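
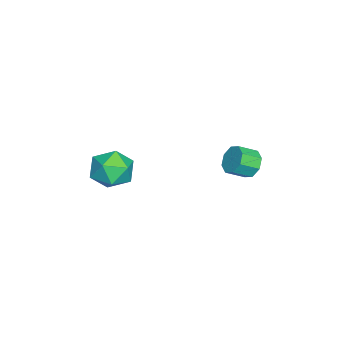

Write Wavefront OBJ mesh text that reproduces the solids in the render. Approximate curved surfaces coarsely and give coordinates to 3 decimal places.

v -0.736 2.91 -3.406
v -0.371 2.684 -4.069
v 0.101 1.884 -3.537
v -0.264 2.11 -2.874
v -0.048 3.085 -3.753
v 0.424 2.286 -3.22
v -0.128 3.384 -3.233
v 0.344 2.585 -2.701
v -0.565 3.405 -2.815
v -0.093 2.605 -2.283
v -1.101 3.136 -2.743
v -0.629 2.336 -2.211
v -1.424 2.734 -3.06
v -0.952 1.935 -2.527
v -1.344 2.435 -3.579
v -0.872 1.636 -3.047
v -0.907 2.415 -3.997
v -0.435 1.615 -3.465
v 1.088 -2.331 -3.16
v 1.691 -2.937 -3.939
v -0.391 -3.443 -3.441
v 0.212 -4.049 -4.22
v 0.494 -4.105 -3.1
v 1.408 -3.418 -2.926
v -0.108 -2.962 -4.454
v 0.806 -2.275 -4.28
v 0.952 -3.327 -4.739
v 1.324 -4.033 -3.902
v -0.024 -2.347 -3.478
v 0.348 -3.053 -2.641
f 2 1 5
f 2 5 3
f 3 5 6
f 3 6 4
f 5 1 7
f 5 7 6
f 6 7 8
f 6 8 4
f 7 1 9
f 7 9 8
f 8 9 10
f 8 10 4
f 9 1 11
f 9 11 10
f 10 11 12
f 10 12 4
f 11 1 13
f 11 13 12
f 12 13 14
f 12 14 4
f 13 1 15
f 13 15 14
f 14 15 16
f 14 16 4
f 15 1 17
f 15 17 16
f 16 17 18
f 16 18 4
f 17 1 2
f 17 2 18
f 18 2 3
f 18 3 4
f 19 30 24
f 19 24 20
f 19 20 26
f 19 26 29
f 19 29 30
f 20 24 28
f 24 30 23
f 30 29 21
f 29 26 25
f 26 20 27
f 22 28 23
f 22 23 21
f 22 21 25
f 22 25 27
f 22 27 28
f 23 28 24
f 21 23 30
f 25 21 29
f 27 25 26
f 28 27 20



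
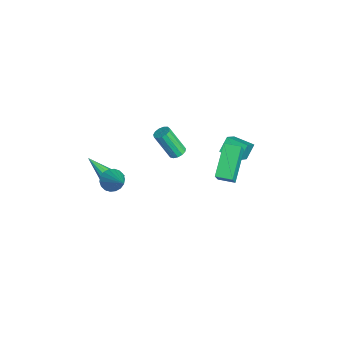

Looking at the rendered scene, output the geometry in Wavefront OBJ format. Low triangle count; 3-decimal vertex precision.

v -1.137 -2.428 -3.02
v -0.756 -2.24 -2.451
v -2.443 -3.652 -1.74
v -1.047 -1.968 -2.487
v -1.366 -1.841 -2.691
v -1.613 -1.901 -3.001
v -1.709 -2.128 -3.316
v -1.623 -2.45 -3.537
v -1.383 -2.765 -3.594
v -1.065 -2.973 -3.468
v -0.77 -3.008 -3.201
v -0.592 -2.858 -2.875
v -0.586 -2.572 -2.596
v 2.556 -3.263 1.256
v 2.939 -3.73 0.902
v 3.964 -2.917 2.324
v 2.992 -3.465 0.747
v 2.958 -3.16 0.693
v 2.845 -2.875 0.75
v 2.675 -2.668 0.907
v 2.481 -2.578 1.134
v 2.302 -2.623 1.385
v 2.173 -2.796 1.61
v 2.12 -3.06 1.765
v 2.154 -3.365 1.82
v 2.267 -3.65 1.763
v 2.438 -3.858 1.605
v 2.632 -3.948 1.379
v 2.811 -3.902 1.128
v -1.931 1.265 -1.83
v -1.67 1.638 -1.577
v -2.089 0.827 0.044
v -2.349 0.455 -0.21
v -1.947 1.732 -1.601
v -2.366 0.921 0.02
v -2.218 1.678 -1.698
v -2.637 0.867 -0.078
v -2.398 1.493 -1.837
v -2.817 0.682 -0.216
v -2.429 1.236 -1.974
v -2.848 0.425 -0.353
v -2.303 0.988 -2.065
v -2.721 0.177 -0.444
v -2.058 0.828 -2.082
v -2.476 0.018 -0.461
v -1.772 0.807 -2.019
v -2.191 -0.003 -0.398
v -1.537 0.932 -1.896
v -1.956 0.121 -0.275
v -1.427 1.162 -1.752
v -1.846 0.351 -0.131
v -1.477 1.425 -1.633
v -1.896 0.614 -0.012
v -0.073 3.557 -0.369
v -0.541 4.097 0.345
v 0.677 4.484 -0.578
v 0.209 5.023 0.137
v 1.271 2.797 1.083
v 0.803 3.336 1.798
v 2.021 3.723 0.875
v 1.553 4.263 1.589
v 3.353 2.198 0.851
v 1.896 3.028 2.083
v 3.799 3.025 0.822
v 2.342 3.855 2.054
v 4.078 1.845 1.946
v 2.621 2.675 3.178
v 4.524 2.672 1.917
v 3.067 3.502 3.149
f 2 1 4
f 2 4 3
f 4 1 5
f 4 5 3
f 5 1 6
f 5 6 3
f 6 1 7
f 6 7 3
f 7 1 8
f 7 8 3
f 8 1 9
f 8 9 3
f 9 1 10
f 9 10 3
f 10 1 11
f 10 11 3
f 11 1 12
f 11 12 3
f 12 1 13
f 12 13 3
f 13 1 2
f 13 2 3
f 15 14 17
f 15 17 16
f 17 14 18
f 17 18 16
f 18 14 19
f 18 19 16
f 19 14 20
f 19 20 16
f 20 14 21
f 20 21 16
f 21 14 22
f 21 22 16
f 22 14 23
f 22 23 16
f 23 14 24
f 23 24 16
f 24 14 25
f 24 25 16
f 25 14 26
f 25 26 16
f 26 14 27
f 26 27 16
f 27 14 28
f 27 28 16
f 28 14 29
f 28 29 16
f 29 14 15
f 29 15 16
f 31 30 34
f 31 34 32
f 32 34 35
f 32 35 33
f 34 30 36
f 34 36 35
f 35 36 37
f 35 37 33
f 36 30 38
f 36 38 37
f 37 38 39
f 37 39 33
f 38 30 40
f 38 40 39
f 39 40 41
f 39 41 33
f 40 30 42
f 40 42 41
f 41 42 43
f 41 43 33
f 42 30 44
f 42 44 43
f 43 44 45
f 43 45 33
f 44 30 46
f 44 46 45
f 45 46 47
f 45 47 33
f 46 30 48
f 46 48 47
f 47 48 49
f 47 49 33
f 48 30 50
f 48 50 49
f 49 50 51
f 49 51 33
f 50 30 52
f 50 52 51
f 51 52 53
f 51 53 33
f 52 30 31
f 52 31 53
f 53 31 32
f 53 32 33
f 55 57 54
f 58 55 54
f 54 57 56
f 56 58 54
f 55 61 57
f 59 55 58
f 59 61 55
f 57 61 56
f 60 58 56
f 56 61 60
f 60 59 58
f 61 59 60
f 63 65 62
f 66 63 62
f 62 65 64
f 64 66 62
f 63 69 65
f 67 63 66
f 67 69 63
f 65 69 64
f 68 66 64
f 64 69 68
f 68 67 66
f 69 67 68



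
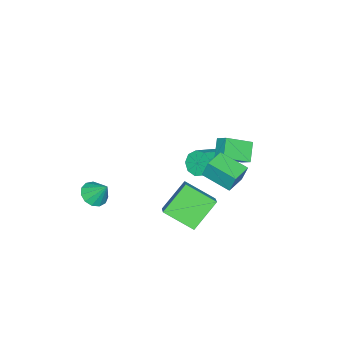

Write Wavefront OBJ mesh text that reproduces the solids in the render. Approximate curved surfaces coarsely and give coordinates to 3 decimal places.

v 0.664 2.505 -0.536
v 0.93 0.847 0.416
v 1.558 3.043 0.152
v 1.824 1.386 1.104
v 2.076 1.934 -1.924
v 2.342 0.277 -0.972
v 2.97 2.473 -1.236
v 3.236 0.815 -0.284
v -1.966 1.243 1.891
v -1.728 1.878 2.368
v -3.1 2.273 1.086
v -2.861 2.908 1.564
v -1.079 1.552 1.036
v -0.84 2.187 1.514
v -2.212 2.582 0.232
v -1.974 3.217 0.709
v -0.2 2.001 1.458
v -0.229 2.325 2.519
v -0.077 3.633 0.963
v -0.106 3.957 2.024
v 1.066 1.923 1.516
v 1.037 2.247 2.577
v 1.189 3.555 1.021
v 1.16 3.879 2.082
v -4.016 0.327 -2.076
v -3.584 0.397 -2.794
v -1.993 -0.058 -1.881
v -2.424 -0.127 -1.164
v -3.596 0.903 -2.522
v -2.004 0.448 -1.609
v -3.804 1.139 -2.041
v -2.212 0.685 -1.129
v -4.111 0.996 -1.577
v -2.519 0.542 -0.665
v -4.373 0.54 -1.347
v -2.782 0.085 -0.434
v -4.469 -0.015 -1.457
v -2.877 -0.47 -0.545
v -4.352 -0.411 -1.858
v -2.761 -0.866 -0.945
v -4.078 -0.461 -2.36
v -2.487 -0.915 -1.448
v -3.775 -0.142 -2.73
v -2.183 -0.597 -1.817
v 1.513 -4.274 -2.417
v 1.936 -3.724 -2.89
v 1.607 -3.406 -1.323
v 1.478 -3.615 -2.937
v 1.031 -3.715 -2.819
v 0.737 -3.993 -2.573
v 0.689 -4.36 -2.278
v 0.902 -4.699 -2.027
v 1.31 -4.904 -1.9
v 1.781 -4.909 -1.937
v 2.168 -4.712 -2.126
v 2.346 -4.376 -2.408
v 2.26 -4.008 -2.693
f 2 4 1
f 5 2 1
f 1 4 3
f 3 5 1
f 2 8 4
f 6 2 5
f 6 8 2
f 4 8 3
f 7 5 3
f 3 8 7
f 7 6 5
f 8 6 7
f 10 12 9
f 13 10 9
f 9 12 11
f 11 13 9
f 10 16 12
f 14 10 13
f 14 16 10
f 12 16 11
f 15 13 11
f 11 16 15
f 15 14 13
f 16 14 15
f 18 20 17
f 21 18 17
f 17 20 19
f 19 21 17
f 18 24 20
f 22 18 21
f 22 24 18
f 20 24 19
f 23 21 19
f 19 24 23
f 23 22 21
f 24 22 23
f 26 25 29
f 26 29 27
f 27 29 30
f 27 30 28
f 29 25 31
f 29 31 30
f 30 31 32
f 30 32 28
f 31 25 33
f 31 33 32
f 32 33 34
f 32 34 28
f 33 25 35
f 33 35 34
f 34 35 36
f 34 36 28
f 35 25 37
f 35 37 36
f 36 37 38
f 36 38 28
f 37 25 39
f 37 39 38
f 38 39 40
f 38 40 28
f 39 25 41
f 39 41 40
f 40 41 42
f 40 42 28
f 41 25 43
f 41 43 42
f 42 43 44
f 42 44 28
f 43 25 26
f 43 26 44
f 44 26 27
f 44 27 28
f 46 45 48
f 46 48 47
f 48 45 49
f 48 49 47
f 49 45 50
f 49 50 47
f 50 45 51
f 50 51 47
f 51 45 52
f 51 52 47
f 52 45 53
f 52 53 47
f 53 45 54
f 53 54 47
f 54 45 55
f 54 55 47
f 55 45 56
f 55 56 47
f 56 45 57
f 56 57 47
f 57 45 46
f 57 46 47



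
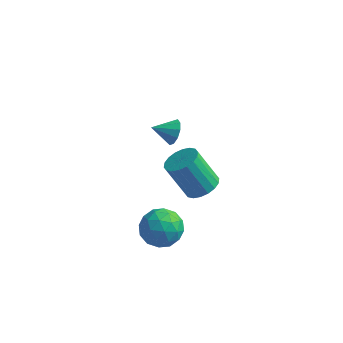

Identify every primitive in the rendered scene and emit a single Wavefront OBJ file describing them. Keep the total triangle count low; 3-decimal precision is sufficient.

v -3.515 -0.889 -2.68
v -2.582 -0.871 -3.309
v -4.198 -2.209 -3.731
v -3.265 -2.191 -4.36
v -3.224 -2.575 -3.303
v -2.802 -1.759 -2.653
v -3.978 -1.321 -4.387
v -3.556 -0.505 -3.737
v -2.868 -1.138 -4.364
v -2.402 -1.913 -3.694
v -4.378 -1.167 -3.346
v -3.912 -1.942 -2.676
v -2.988 -0.764 -2.902
v -3.792 -2.316 -4.138
v -3.767 -2.541 -3.516
v -3.219 -2.531 -3.886
v -3.118 -1.286 -2.517
v -2.569 -1.275 -2.887
v -2.947 -2.277 -2.883
v -4.211 -1.805 -4.153
v -3.662 -1.794 -4.523
v -3.561 -0.549 -3.154
v -3.013 -0.539 -3.524
v -3.833 -0.803 -4.157
v -2.608 -0.911 -3.892
v -3.01 -1.687 -4.509
v -3.429 -1.175 -4.525
v -3.181 -0.696 -4.143
v -2.334 -1.366 -3.498
v -2.736 -2.142 -4.116
v -2.712 -2.367 -3.495
v -2.464 -1.888 -3.113
v -2.503 -1.523 -4.118
v -4.044 -0.938 -2.924
v -4.446 -1.714 -3.542
v -4.316 -1.192 -3.927
v -4.068 -0.713 -3.545
v -3.77 -1.393 -2.531
v -4.172 -2.169 -3.148
v -3.599 -2.384 -2.897
v -3.351 -1.905 -2.515
v -4.277 -1.557 -2.922
v -2.89 2.572 -4.122
v -2.33 1.883 -3.815
v -3.409 1.818 -1.991
v -3.97 2.508 -2.298
v -2.132 2.228 -3.685
v -3.211 2.164 -1.862
v -2.085 2.642 -3.643
v -3.164 2.577 -1.819
v -2.197 3.042 -3.695
v -3.276 2.977 -1.871
v -2.446 3.348 -3.832
v -3.525 3.284 -2.008
v -2.784 3.501 -4.026
v -3.863 3.437 -2.202
v -3.142 3.47 -4.239
v -4.221 3.406 -2.415
v -3.451 3.262 -4.429
v -4.53 3.197 -2.605
v -3.649 2.916 -4.558
v -4.728 2.852 -2.735
v -3.696 2.503 -4.601
v -4.775 2.438 -2.777
v -3.584 2.103 -4.549
v -4.663 2.038 -2.725
v -3.335 1.796 -4.412
v -4.414 1.732 -2.588
v -2.997 1.643 -4.218
v -4.076 1.579 -2.394
v -2.639 1.674 -4.005
v -3.718 1.61 -2.181
v -3.327 -0.1 2.553
v -2.922 -0.337 3.086
v -4.233 -0.58 3.027
v -3.074 0.059 3.197
v -3.322 0.395 3.062
v -3.572 0.541 2.733
v -3.729 0.443 2.335
v -3.731 0.138 2.02
v -3.579 -0.259 1.909
v -3.331 -0.594 2.044
v -3.081 -0.741 2.373
v -2.925 -0.643 2.771
f 1 38 17
f 38 12 41
f 17 41 6
f 38 41 17
f 1 17 13
f 17 6 18
f 13 18 2
f 17 18 13
f 1 13 22
f 13 2 23
f 22 23 8
f 13 23 22
f 1 22 34
f 22 8 37
f 34 37 11
f 22 37 34
f 1 34 38
f 34 11 42
f 38 42 12
f 34 42 38
f 2 18 29
f 18 6 32
f 29 32 10
f 18 32 29
f 6 41 19
f 41 12 40
f 19 40 5
f 41 40 19
f 12 42 39
f 42 11 35
f 39 35 3
f 42 35 39
f 11 37 36
f 37 8 24
f 36 24 7
f 37 24 36
f 8 23 28
f 23 2 25
f 28 25 9
f 23 25 28
f 4 30 16
f 30 10 31
f 16 31 5
f 30 31 16
f 4 16 14
f 16 5 15
f 14 15 3
f 16 15 14
f 4 14 21
f 14 3 20
f 21 20 7
f 14 20 21
f 4 21 26
f 21 7 27
f 26 27 9
f 21 27 26
f 4 26 30
f 26 9 33
f 30 33 10
f 26 33 30
f 5 31 19
f 31 10 32
f 19 32 6
f 31 32 19
f 3 15 39
f 15 5 40
f 39 40 12
f 15 40 39
f 7 20 36
f 20 3 35
f 36 35 11
f 20 35 36
f 9 27 28
f 27 7 24
f 28 24 8
f 27 24 28
f 10 33 29
f 33 9 25
f 29 25 2
f 33 25 29
f 44 43 47
f 44 47 45
f 45 47 48
f 45 48 46
f 47 43 49
f 47 49 48
f 48 49 50
f 48 50 46
f 49 43 51
f 49 51 50
f 50 51 52
f 50 52 46
f 51 43 53
f 51 53 52
f 52 53 54
f 52 54 46
f 53 43 55
f 53 55 54
f 54 55 56
f 54 56 46
f 55 43 57
f 55 57 56
f 56 57 58
f 56 58 46
f 57 43 59
f 57 59 58
f 58 59 60
f 58 60 46
f 59 43 61
f 59 61 60
f 60 61 62
f 60 62 46
f 61 43 63
f 61 63 62
f 62 63 64
f 62 64 46
f 63 43 65
f 63 65 64
f 64 65 66
f 64 66 46
f 65 43 67
f 65 67 66
f 66 67 68
f 66 68 46
f 67 43 69
f 67 69 68
f 68 69 70
f 68 70 46
f 69 43 71
f 69 71 70
f 70 71 72
f 70 72 46
f 71 43 44
f 71 44 72
f 72 44 45
f 72 45 46
f 74 73 76
f 74 76 75
f 76 73 77
f 76 77 75
f 77 73 78
f 77 78 75
f 78 73 79
f 78 79 75
f 79 73 80
f 79 80 75
f 80 73 81
f 80 81 75
f 81 73 82
f 81 82 75
f 82 73 83
f 82 83 75
f 83 73 84
f 83 84 75
f 84 73 74
f 84 74 75



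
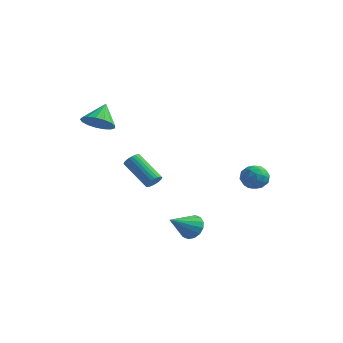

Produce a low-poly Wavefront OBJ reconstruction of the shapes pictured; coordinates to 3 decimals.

v -3.286 -0.883 3.077
v -2.364 -1.056 3.359
v -3.394 0.183 4.083
v -2.319 -0.733 3.022
v -2.496 -0.445 2.697
v -2.854 -0.257 2.459
v -3.311 -0.213 2.363
v -3.762 -0.322 2.43
v -4.104 -0.56 2.646
v -4.259 -0.872 2.96
v -4.191 -1.186 3.301
v -3.915 -1.432 3.591
v -3.495 -1.551 3.763
v -3.028 -1.518 3.778
v -2.619 -1.339 3.632
v 1.72 0.288 -4.103
v 2.068 0.642 -3.438
v 1.12 -1.088 -3.057
v 1.67 0.803 -3.454
v 1.285 0.826 -3.644
v 1.017 0.705 -3.957
v 0.937 0.472 -4.309
v 1.067 0.19 -4.606
v 1.372 -0.066 -4.768
v 1.77 -0.227 -4.752
v 2.155 -0.25 -4.562
v 2.423 -0.129 -4.249
v 2.502 0.104 -3.896
v 2.373 0.386 -3.6
v 4.146 3.708 -0.456
v 4.718 3.445 -1.045
v 3.102 3.315 -1.295
v 3.674 3.052 -1.884
v 3.594 2.624 -1.139
v 4.239 2.867 -0.621
v 3.581 3.893 -1.719
v 4.226 4.136 -1.201
v 4.369 3.559 -1.826
v 4.377 2.775 -1.467
v 3.443 3.985 -0.873
v 3.451 3.201 -0.514
v 4.523 3.611 -0.677
v 3.297 3.149 -1.663
v 3.249 2.897 -1.225
v 3.586 2.743 -1.571
v 4.242 3.271 -0.428
v 4.578 3.117 -0.774
v 3.918 2.634 -0.829
v 3.242 3.643 -1.566
v 3.578 3.489 -1.912
v 4.234 4.017 -0.769
v 4.571 3.863 -1.115
v 3.902 4.126 -1.511
v 4.655 3.524 -1.482
v 4.041 3.293 -1.975
v 3.986 3.787 -1.878
v 4.365 3.93 -1.573
v 4.659 3.063 -1.272
v 4.046 2.832 -1.764
v 3.999 2.58 -1.327
v 4.378 2.723 -1.022
v 4.454 3.13 -1.73
v 3.774 3.928 -0.576
v 3.161 3.697 -1.068
v 3.442 4.037 -1.318
v 3.821 4.18 -1.013
v 3.779 3.467 -0.365
v 3.165 3.236 -0.858
v 3.455 2.83 -0.767
v 3.834 2.973 -0.462
v 3.366 3.63 -0.61
v -0.019 -0.687 -0.658
v 0.29 -0.398 -0.338
v -1.313 0.076 0.778
v -1.621 -0.213 0.458
v 0.234 -0.257 -0.479
v -1.369 0.217 0.638
v 0.139 -0.181 -0.646
v -1.464 0.293 0.47
v 0.021 -0.183 -0.816
v -1.582 0.292 0.301
v -0.104 -0.261 -0.961
v -1.706 0.213 0.155
v -0.215 -0.404 -1.061
v -1.818 0.07 0.056
v -0.297 -0.59 -1.099
v -1.9 -0.116 0.018
v -0.336 -0.791 -1.07
v -1.939 -0.317 0.047
v -0.327 -0.976 -0.978
v -1.93 -0.502 0.138
v -0.271 -1.117 -0.838
v -1.874 -0.643 0.279
v -0.176 -1.193 -0.67
v -1.779 -0.719 0.446
v -0.058 -1.192 -0.501
v -1.661 -0.717 0.616
v 0.066 -1.113 -0.355
v -1.536 -0.639 0.761
v 0.178 -0.97 -0.256
v -1.425 -0.496 0.861
v 0.26 -0.784 -0.218
v -1.343 -0.31 0.899
v 0.299 -0.583 -0.247
v -1.304 -0.109 0.87
f 2 1 4
f 2 4 3
f 4 1 5
f 4 5 3
f 5 1 6
f 5 6 3
f 6 1 7
f 6 7 3
f 7 1 8
f 7 8 3
f 8 1 9
f 8 9 3
f 9 1 10
f 9 10 3
f 10 1 11
f 10 11 3
f 11 1 12
f 11 12 3
f 12 1 13
f 12 13 3
f 13 1 14
f 13 14 3
f 14 1 15
f 14 15 3
f 15 1 2
f 15 2 3
f 17 16 19
f 17 19 18
f 19 16 20
f 19 20 18
f 20 16 21
f 20 21 18
f 21 16 22
f 21 22 18
f 22 16 23
f 22 23 18
f 23 16 24
f 23 24 18
f 24 16 25
f 24 25 18
f 25 16 26
f 25 26 18
f 26 16 27
f 26 27 18
f 27 16 28
f 27 28 18
f 28 16 29
f 28 29 18
f 29 16 17
f 29 17 18
f 30 67 46
f 67 41 70
f 46 70 35
f 67 70 46
f 30 46 42
f 46 35 47
f 42 47 31
f 46 47 42
f 30 42 51
f 42 31 52
f 51 52 37
f 42 52 51
f 30 51 63
f 51 37 66
f 63 66 40
f 51 66 63
f 30 63 67
f 63 40 71
f 67 71 41
f 63 71 67
f 31 47 58
f 47 35 61
f 58 61 39
f 47 61 58
f 35 70 48
f 70 41 69
f 48 69 34
f 70 69 48
f 41 71 68
f 71 40 64
f 68 64 32
f 71 64 68
f 40 66 65
f 66 37 53
f 65 53 36
f 66 53 65
f 37 52 57
f 52 31 54
f 57 54 38
f 52 54 57
f 33 59 45
f 59 39 60
f 45 60 34
f 59 60 45
f 33 45 43
f 45 34 44
f 43 44 32
f 45 44 43
f 33 43 50
f 43 32 49
f 50 49 36
f 43 49 50
f 33 50 55
f 50 36 56
f 55 56 38
f 50 56 55
f 33 55 59
f 55 38 62
f 59 62 39
f 55 62 59
f 34 60 48
f 60 39 61
f 48 61 35
f 60 61 48
f 32 44 68
f 44 34 69
f 68 69 41
f 44 69 68
f 36 49 65
f 49 32 64
f 65 64 40
f 49 64 65
f 38 56 57
f 56 36 53
f 57 53 37
f 56 53 57
f 39 62 58
f 62 38 54
f 58 54 31
f 62 54 58
f 73 72 76
f 73 76 74
f 74 76 77
f 74 77 75
f 76 72 78
f 76 78 77
f 77 78 79
f 77 79 75
f 78 72 80
f 78 80 79
f 79 80 81
f 79 81 75
f 80 72 82
f 80 82 81
f 81 82 83
f 81 83 75
f 82 72 84
f 82 84 83
f 83 84 85
f 83 85 75
f 84 72 86
f 84 86 85
f 85 86 87
f 85 87 75
f 86 72 88
f 86 88 87
f 87 88 89
f 87 89 75
f 88 72 90
f 88 90 89
f 89 90 91
f 89 91 75
f 90 72 92
f 90 92 91
f 91 92 93
f 91 93 75
f 92 72 94
f 92 94 93
f 93 94 95
f 93 95 75
f 94 72 96
f 94 96 95
f 95 96 97
f 95 97 75
f 96 72 98
f 96 98 97
f 97 98 99
f 97 99 75
f 98 72 100
f 98 100 99
f 99 100 101
f 99 101 75
f 100 72 102
f 100 102 101
f 101 102 103
f 101 103 75
f 102 72 104
f 102 104 103
f 103 104 105
f 103 105 75
f 104 72 73
f 104 73 105
f 105 73 74
f 105 74 75



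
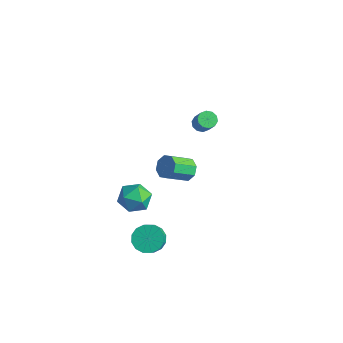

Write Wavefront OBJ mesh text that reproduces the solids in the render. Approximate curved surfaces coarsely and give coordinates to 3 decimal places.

v 1.799 -0.862 1.203
v 2.452 -0.923 1.278
v 2.254 -2.059 2.072
v 1.601 -1.998 1.997
v 2.242 -0.636 1.637
v 2.044 -1.772 2.431
v 1.772 -0.481 1.741
v 1.575 -1.617 2.535
v 1.318 -0.55 1.53
v 1.121 -1.685 2.325
v 1.146 -0.801 1.128
v 0.948 -1.937 1.922
v 1.356 -1.088 0.769
v 1.158 -2.224 1.563
v 1.825 -1.243 0.665
v 1.628 -2.379 1.459
v 2.279 -1.175 0.875
v 2.082 -2.31 1.67
v 1.228 -2.683 -3.64
v 1.654 -2.031 -3.455
v 2.178 -2.606 -2.635
v 1.752 -3.257 -2.82
v 1.314 -2.007 -3.221
v 1.837 -2.581 -2.401
v 0.95 -2.163 -3.099
v 1.474 -2.738 -2.279
v 0.661 -2.459 -3.122
v 1.185 -3.034 -2.301
v 0.524 -2.815 -3.283
v 1.048 -3.39 -2.463
v 0.576 -3.135 -3.541
v 1.1 -3.71 -2.721
v 0.802 -3.334 -3.825
v 1.326 -3.909 -3.005
v 1.143 -3.359 -4.059
v 1.666 -3.933 -3.239
v 1.506 -3.202 -4.181
v 2.03 -3.777 -3.361
v 1.795 -2.906 -4.159
v 2.319 -3.481 -3.338
v 1.932 -2.55 -3.997
v 2.456 -3.125 -3.177
v 1.88 -2.23 -3.739
v 2.404 -2.805 -2.919
v -1.625 -1.797 -2.792
v -0.879 -1.257 -2.96
v -0.781 -2.683 -1.9
v -0.035 -2.143 -2.068
v -0.747 -1.813 -1.558
v -1.268 -1.265 -2.109
v -0.392 -2.675 -2.751
v -0.913 -2.127 -3.302
v -0.117 -1.8 -2.935
v -0.337 -1.267 -2.198
v -1.323 -2.673 -2.662
v -1.543 -2.14 -1.925
v -2.468 3.752 -1.168
v -2.099 3.539 -1.483
v -1.403 3.334 -0.527
v -1.772 3.548 -0.212
v -2.038 3.86 -1.458
v -1.342 3.655 -0.503
v -2.141 4.14 -1.323
v -1.445 3.935 -0.367
v -2.37 4.272 -1.128
v -1.673 4.067 -0.173
v -2.635 4.205 -0.949
v -1.939 4 0.007
v -2.837 3.966 -0.853
v -2.141 3.761 0.103
v -2.898 3.645 -0.877
v -2.202 3.44 0.078
v -2.795 3.365 -1.013
v -2.099 3.16 -0.057
v -2.567 3.233 -1.207
v -1.87 3.028 -0.252
v -2.301 3.3 -1.387
v -1.605 3.095 -0.431
f 2 1 5
f 2 5 3
f 3 5 6
f 3 6 4
f 5 1 7
f 5 7 6
f 6 7 8
f 6 8 4
f 7 1 9
f 7 9 8
f 8 9 10
f 8 10 4
f 9 1 11
f 9 11 10
f 10 11 12
f 10 12 4
f 11 1 13
f 11 13 12
f 12 13 14
f 12 14 4
f 13 1 15
f 13 15 14
f 14 15 16
f 14 16 4
f 15 1 17
f 15 17 16
f 16 17 18
f 16 18 4
f 17 1 2
f 17 2 18
f 18 2 3
f 18 3 4
f 20 19 23
f 20 23 21
f 21 23 24
f 21 24 22
f 23 19 25
f 23 25 24
f 24 25 26
f 24 26 22
f 25 19 27
f 25 27 26
f 26 27 28
f 26 28 22
f 27 19 29
f 27 29 28
f 28 29 30
f 28 30 22
f 29 19 31
f 29 31 30
f 30 31 32
f 30 32 22
f 31 19 33
f 31 33 32
f 32 33 34
f 32 34 22
f 33 19 35
f 33 35 34
f 34 35 36
f 34 36 22
f 35 19 37
f 35 37 36
f 36 37 38
f 36 38 22
f 37 19 39
f 37 39 38
f 38 39 40
f 38 40 22
f 39 19 41
f 39 41 40
f 40 41 42
f 40 42 22
f 41 19 43
f 41 43 42
f 42 43 44
f 42 44 22
f 43 19 20
f 43 20 44
f 44 20 21
f 44 21 22
f 45 56 50
f 45 50 46
f 45 46 52
f 45 52 55
f 45 55 56
f 46 50 54
f 50 56 49
f 56 55 47
f 55 52 51
f 52 46 53
f 48 54 49
f 48 49 47
f 48 47 51
f 48 51 53
f 48 53 54
f 49 54 50
f 47 49 56
f 51 47 55
f 53 51 52
f 54 53 46
f 58 57 61
f 58 61 59
f 59 61 62
f 59 62 60
f 61 57 63
f 61 63 62
f 62 63 64
f 62 64 60
f 63 57 65
f 63 65 64
f 64 65 66
f 64 66 60
f 65 57 67
f 65 67 66
f 66 67 68
f 66 68 60
f 67 57 69
f 67 69 68
f 68 69 70
f 68 70 60
f 69 57 71
f 69 71 70
f 70 71 72
f 70 72 60
f 71 57 73
f 71 73 72
f 72 73 74
f 72 74 60
f 73 57 75
f 73 75 74
f 74 75 76
f 74 76 60
f 75 57 77
f 75 77 76
f 76 77 78
f 76 78 60
f 77 57 58
f 77 58 78
f 78 58 59
f 78 59 60



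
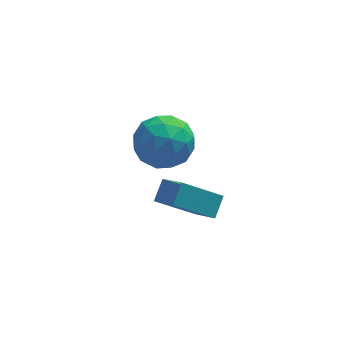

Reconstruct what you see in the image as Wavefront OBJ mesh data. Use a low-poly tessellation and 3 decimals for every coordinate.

v -0.889 -0.376 1.898
v -0.361 -1.442 2.795
v -0.489 0.286 2.449
v 0.039 -0.78 3.347
v 0.581 -0.46 0.933
v 1.109 -1.526 1.831
v 0.981 0.202 1.485
v 1.509 -0.864 2.382
v -0.755 4.121 0.713
v 0.223 4.552 1.363
v -0.283 2.228 1.257
v 0.695 2.659 1.907
v -0.47 2.895 2.299
v -0.762 4.065 1.963
v 0.702 2.715 0.657
v 0.41 3.885 0.321
v 1.123 3.683 1.329
v 0.399 3.794 2.344
v -0.459 2.986 0.276
v -1.183 3.097 1.291
v -0.307 4.502 0.99
v 0.247 2.278 1.63
v -0.437 2.416 1.86
v 0.137 2.67 2.242
v -0.886 4.216 1.342
v -0.311 4.469 1.725
v -0.719 3.496 2.275
v 0.251 2.311 0.895
v 0.826 2.564 1.278
v -0.197 4.11 0.378
v 0.377 4.364 0.76
v 0.659 3.284 0.345
v 0.797 4.245 1.353
v 1.074 3.133 1.672
v 1.078 3.166 0.938
v 0.906 3.853 0.74
v 0.371 4.31 1.949
v 0.648 3.198 2.269
v -0.036 3.337 2.499
v -0.208 4.024 2.301
v 0.9 3.8 1.929
v -0.708 3.582 0.351
v -0.431 2.47 0.671
v 0.148 2.756 0.319
v -0.024 3.443 0.121
v -1.134 3.647 0.948
v -0.857 2.535 1.267
v -0.966 2.927 1.88
v -1.138 3.614 1.682
v -0.96 2.98 0.691
f 2 4 1
f 5 2 1
f 1 4 3
f 3 5 1
f 2 8 4
f 6 2 5
f 6 8 2
f 4 8 3
f 7 5 3
f 3 8 7
f 7 6 5
f 8 6 7
f 9 46 25
f 46 20 49
f 25 49 14
f 46 49 25
f 9 25 21
f 25 14 26
f 21 26 10
f 25 26 21
f 9 21 30
f 21 10 31
f 30 31 16
f 21 31 30
f 9 30 42
f 30 16 45
f 42 45 19
f 30 45 42
f 9 42 46
f 42 19 50
f 46 50 20
f 42 50 46
f 10 26 37
f 26 14 40
f 37 40 18
f 26 40 37
f 14 49 27
f 49 20 48
f 27 48 13
f 49 48 27
f 20 50 47
f 50 19 43
f 47 43 11
f 50 43 47
f 19 45 44
f 45 16 32
f 44 32 15
f 45 32 44
f 16 31 36
f 31 10 33
f 36 33 17
f 31 33 36
f 12 38 24
f 38 18 39
f 24 39 13
f 38 39 24
f 12 24 22
f 24 13 23
f 22 23 11
f 24 23 22
f 12 22 29
f 22 11 28
f 29 28 15
f 22 28 29
f 12 29 34
f 29 15 35
f 34 35 17
f 29 35 34
f 12 34 38
f 34 17 41
f 38 41 18
f 34 41 38
f 13 39 27
f 39 18 40
f 27 40 14
f 39 40 27
f 11 23 47
f 23 13 48
f 47 48 20
f 23 48 47
f 15 28 44
f 28 11 43
f 44 43 19
f 28 43 44
f 17 35 36
f 35 15 32
f 36 32 16
f 35 32 36
f 18 41 37
f 41 17 33
f 37 33 10
f 41 33 37



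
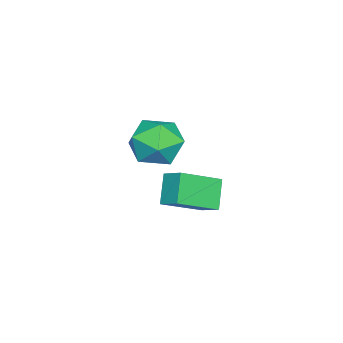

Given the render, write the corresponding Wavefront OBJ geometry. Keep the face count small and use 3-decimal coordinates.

v 1.081 -1.825 -0.805
v 1.378 -1.195 -0.41
v 1.816 -1.668 -1.608
v 2.113 -1.039 -1.214
v 2.087 -2.761 -0.066
v 2.384 -2.132 0.328
v 2.822 -2.605 -0.87
v 3.119 -1.975 -0.475
v 2.883 -2.133 2.794
v 3.582 -1.58 2.588
v 3.578 -3.26 2.132
v 4.277 -2.707 1.926
v 4.122 -2.943 2.796
v 3.692 -2.247 3.205
v 3.468 -2.593 1.515
v 3.038 -1.897 1.924
v 3.944 -1.865 1.798
v 4.348 -2.081 2.589
v 2.812 -2.759 2.131
v 3.216 -2.975 2.922
f 2 4 1
f 5 2 1
f 1 4 3
f 3 5 1
f 2 8 4
f 6 2 5
f 6 8 2
f 4 8 3
f 7 5 3
f 3 8 7
f 7 6 5
f 8 6 7
f 9 20 14
f 9 14 10
f 9 10 16
f 9 16 19
f 9 19 20
f 10 14 18
f 14 20 13
f 20 19 11
f 19 16 15
f 16 10 17
f 12 18 13
f 12 13 11
f 12 11 15
f 12 15 17
f 12 17 18
f 13 18 14
f 11 13 20
f 15 11 19
f 17 15 16
f 18 17 10



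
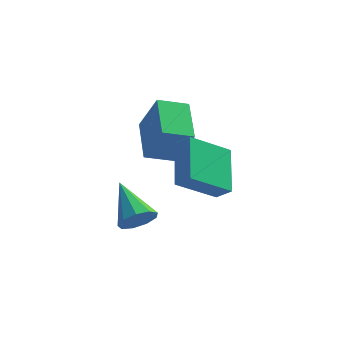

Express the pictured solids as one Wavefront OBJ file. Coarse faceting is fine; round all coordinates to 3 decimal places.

v 1.64 3.001 -0.986
v 2.36 2.562 0.739
v 1.343 4.806 -0.403
v 2.063 4.368 1.322
v 2.837 3.332 -1.402
v 3.557 2.894 0.323
v 2.54 5.138 -0.819
v 3.26 4.699 0.906
v 1.59 0.54 -2.717
v 2.029 0.375 -2.068
v 0.79 2.08 -1.783
v 2.302 0.717 -2.397
v 2.242 0.975 -2.875
v 1.877 1.031 -3.279
v 1.378 0.856 -3.42
v 0.978 0.534 -3.232
v 0.864 0.215 -2.802
v 1.09 0.048 -2.332
v 1.55 0.111 -2.043
v 3.011 -0.816 0.384
v 3.569 -1.073 0.928
v 2.916 0.96 1.32
v 3.474 0.704 1.863
v 4.466 -0.124 -0.783
v 5.024 -0.38 -0.24
v 4.371 1.653 0.152
v 4.929 1.396 0.696
f 2 4 1
f 5 2 1
f 1 4 3
f 3 5 1
f 2 8 4
f 6 2 5
f 6 8 2
f 4 8 3
f 7 5 3
f 3 8 7
f 7 6 5
f 8 6 7
f 10 9 12
f 10 12 11
f 12 9 13
f 12 13 11
f 13 9 14
f 13 14 11
f 14 9 15
f 14 15 11
f 15 9 16
f 15 16 11
f 16 9 17
f 16 17 11
f 17 9 18
f 17 18 11
f 18 9 19
f 18 19 11
f 19 9 10
f 19 10 11
f 21 23 20
f 24 21 20
f 20 23 22
f 22 24 20
f 21 27 23
f 25 21 24
f 25 27 21
f 23 27 22
f 26 24 22
f 22 27 26
f 26 25 24
f 27 25 26



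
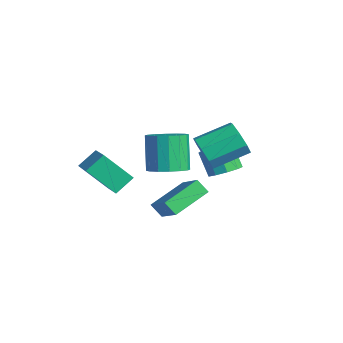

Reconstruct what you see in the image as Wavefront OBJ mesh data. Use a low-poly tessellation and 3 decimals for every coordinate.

v 1.227 2.78 -3.894
v 1.899 3.132 -3.374
v 0.985 3.033 -2.126
v 0.313 2.68 -2.646
v 1.538 3.594 -3.601
v 0.624 3.495 -2.354
v 1.032 3.676 -3.966
v 0.117 3.577 -2.718
v 0.617 3.338 -4.297
v -0.298 3.238 -3.049
v 0.487 2.738 -4.439
v -0.427 2.639 -3.191
v 0.704 2.158 -4.326
v -0.21 2.059 -3.079
v 1.166 1.869 -4.011
v 0.251 1.77 -2.763
v 1.656 2.006 -3.641
v 0.742 1.907 -2.393
v 1.946 2.505 -3.389
v 1.031 2.405 -2.142
v 2.267 -0.957 -1.911
v 2.799 -1.752 -1.431
v 1.805 -1.317 0.391
v 1.273 -0.523 -0.089
v 3.118 -1.305 -1.364
v 2.125 -0.87 0.458
v 3.209 -0.764 -1.443
v 2.216 -0.329 0.379
v 3.048 -0.275 -1.647
v 2.055 0.159 0.174
v 2.677 0.031 -1.923
v 1.684 0.465 -0.101
v 2.197 0.072 -2.195
v 1.203 0.507 -0.373
v 1.735 -0.163 -2.391
v 0.741 0.272 -0.569
v 1.415 -0.61 -2.458
v 0.422 -0.175 -0.636
v 1.324 -1.151 -2.379
v 0.331 -0.716 -0.557
v 1.485 -1.639 -2.174
v 0.492 -1.205 -0.353
v 1.856 -1.945 -1.899
v 0.863 -1.511 -0.077
v 2.337 -1.987 -1.627
v 1.343 -1.552 0.195
v 2.13 1.032 -1.407
v 2.711 0.631 -0.616
v 3.01 2.546 0.137
v 2.43 2.948 -0.653
v 3.159 0.817 -1.266
v 3.458 2.732 -0.513
v 3.004 1.129 -1.999
v 3.303 3.044 -1.246
v 2.338 1.384 -2.385
v 2.637 3.3 -1.632
v 1.55 1.434 -2.197
v 1.849 3.349 -1.444
v 1.102 1.248 -1.547
v 1.401 3.163 -0.794
v 1.257 0.936 -0.814
v 1.556 2.851 -0.061
v 1.923 0.68 -0.428
v 2.222 2.596 0.325
v 0.442 -4.503 -1.978
v 0.294 -3.474 -1.248
v -0.95 -4.295 -2.553
v -1.098 -3.266 -1.823
v 1.258 -3.294 -3.517
v 1.11 -2.265 -2.787
v -0.134 -3.086 -4.092
v -0.282 -2.057 -3.362
v 3.538 -1.941 -4.17
v 3.025 -2.284 -3.529
v 3.095 0.023 -3.475
v 2.582 -0.319 -2.834
v 5.198 -2.021 -2.886
v 4.685 -2.363 -2.245
v 4.755 -0.056 -2.191
v 4.242 -0.399 -1.55
f 2 1 5
f 2 5 3
f 3 5 6
f 3 6 4
f 5 1 7
f 5 7 6
f 6 7 8
f 6 8 4
f 7 1 9
f 7 9 8
f 8 9 10
f 8 10 4
f 9 1 11
f 9 11 10
f 10 11 12
f 10 12 4
f 11 1 13
f 11 13 12
f 12 13 14
f 12 14 4
f 13 1 15
f 13 15 14
f 14 15 16
f 14 16 4
f 15 1 17
f 15 17 16
f 16 17 18
f 16 18 4
f 17 1 19
f 17 19 18
f 18 19 20
f 18 20 4
f 19 1 2
f 19 2 20
f 20 2 3
f 20 3 4
f 22 21 25
f 22 25 23
f 23 25 26
f 23 26 24
f 25 21 27
f 25 27 26
f 26 27 28
f 26 28 24
f 27 21 29
f 27 29 28
f 28 29 30
f 28 30 24
f 29 21 31
f 29 31 30
f 30 31 32
f 30 32 24
f 31 21 33
f 31 33 32
f 32 33 34
f 32 34 24
f 33 21 35
f 33 35 34
f 34 35 36
f 34 36 24
f 35 21 37
f 35 37 36
f 36 37 38
f 36 38 24
f 37 21 39
f 37 39 38
f 38 39 40
f 38 40 24
f 39 21 41
f 39 41 40
f 40 41 42
f 40 42 24
f 41 21 43
f 41 43 42
f 42 43 44
f 42 44 24
f 43 21 45
f 43 45 44
f 44 45 46
f 44 46 24
f 45 21 22
f 45 22 46
f 46 22 23
f 46 23 24
f 48 47 51
f 48 51 49
f 49 51 52
f 49 52 50
f 51 47 53
f 51 53 52
f 52 53 54
f 52 54 50
f 53 47 55
f 53 55 54
f 54 55 56
f 54 56 50
f 55 47 57
f 55 57 56
f 56 57 58
f 56 58 50
f 57 47 59
f 57 59 58
f 58 59 60
f 58 60 50
f 59 47 61
f 59 61 60
f 60 61 62
f 60 62 50
f 61 47 63
f 61 63 62
f 62 63 64
f 62 64 50
f 63 47 48
f 63 48 64
f 64 48 49
f 64 49 50
f 66 68 65
f 69 66 65
f 65 68 67
f 67 69 65
f 66 72 68
f 70 66 69
f 70 72 66
f 68 72 67
f 71 69 67
f 67 72 71
f 71 70 69
f 72 70 71
f 74 76 73
f 77 74 73
f 73 76 75
f 75 77 73
f 74 80 76
f 78 74 77
f 78 80 74
f 76 80 75
f 79 77 75
f 75 80 79
f 79 78 77
f 80 78 79



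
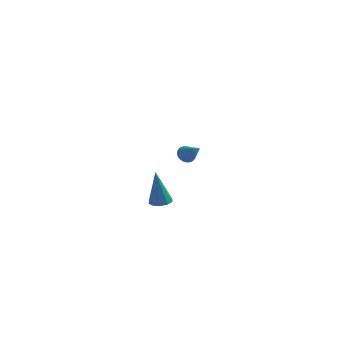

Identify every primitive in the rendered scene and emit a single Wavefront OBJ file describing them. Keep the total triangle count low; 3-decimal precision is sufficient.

v -3.701 4.155 -3.365
v -3.269 4.583 -3.415
v -2.799 3.365 -2.335
v -3.399 4.669 -3.235
v -3.575 4.676 -3.075
v -3.77 4.605 -2.959
v -3.955 4.465 -2.905
v -4.101 4.277 -2.921
v -4.186 4.071 -3.004
v -4.197 3.878 -3.143
v -4.133 3.727 -3.315
v -4.003 3.641 -3.495
v -3.827 3.633 -3.655
v -3.631 3.705 -3.771
v -3.447 3.845 -3.825
v -3.301 4.032 -3.809
v -3.216 4.238 -3.725
v -3.205 4.431 -3.587
v -3.716 -3.946 -2.364
v -3.069 -4.039 -2.273
v -4.004 -3.834 -0.196
v -3.136 -3.638 -2.303
v -3.424 -3.354 -2.356
v -3.824 -3.297 -2.412
v -4.183 -3.487 -2.45
v -4.363 -3.853 -2.455
v -4.296 -4.254 -2.425
v -4.008 -4.538 -2.372
v -3.608 -4.596 -2.316
v -3.249 -4.405 -2.278
f 2 1 4
f 2 4 3
f 4 1 5
f 4 5 3
f 5 1 6
f 5 6 3
f 6 1 7
f 6 7 3
f 7 1 8
f 7 8 3
f 8 1 9
f 8 9 3
f 9 1 10
f 9 10 3
f 10 1 11
f 10 11 3
f 11 1 12
f 11 12 3
f 12 1 13
f 12 13 3
f 13 1 14
f 13 14 3
f 14 1 15
f 14 15 3
f 15 1 16
f 15 16 3
f 16 1 17
f 16 17 3
f 17 1 18
f 17 18 3
f 18 1 2
f 18 2 3
f 20 19 22
f 20 22 21
f 22 19 23
f 22 23 21
f 23 19 24
f 23 24 21
f 24 19 25
f 24 25 21
f 25 19 26
f 25 26 21
f 26 19 27
f 26 27 21
f 27 19 28
f 27 28 21
f 28 19 29
f 28 29 21
f 29 19 30
f 29 30 21
f 30 19 20
f 30 20 21



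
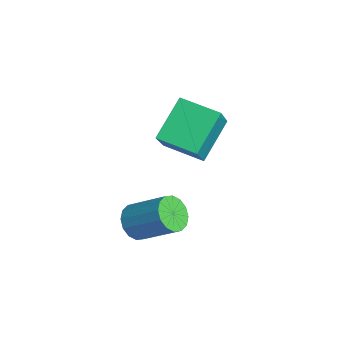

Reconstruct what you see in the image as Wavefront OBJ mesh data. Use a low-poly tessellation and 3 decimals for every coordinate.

v -1.59 1.081 -1.676
v -1.137 0.463 -1.482
v -0.117 1.542 -0.43
v -0.57 2.159 -0.624
v -0.962 0.622 -1.815
v 0.059 1.701 -0.764
v -0.955 0.904 -2.111
v 0.065 1.983 -1.06
v -1.118 1.234 -2.291
v -0.098 2.312 -1.239
v -1.408 1.522 -2.305
v -0.387 2.601 -1.253
v -1.747 1.692 -2.151
v -0.726 2.771 -1.099
v -2.043 1.698 -1.87
v -1.023 2.777 -0.818
v -2.219 1.539 -1.536
v -1.198 2.618 -0.485
v -2.225 1.257 -1.24
v -1.205 2.336 -0.189
v -2.062 0.928 -1.061
v -1.042 2.006 -0.009
v -1.773 0.639 -1.047
v -0.752 1.718 0.005
v -1.434 0.469 -1.201
v -0.413 1.548 -0.149
v -2.037 1.98 2.443
v -2.95 3.172 3.686
v -3.127 2.612 1.035
v -4.041 3.805 2.278
v -0.939 3.155 2.122
v -1.853 4.348 3.365
v -2.03 3.788 0.714
v -2.943 4.98 1.957
f 2 1 5
f 2 5 3
f 3 5 6
f 3 6 4
f 5 1 7
f 5 7 6
f 6 7 8
f 6 8 4
f 7 1 9
f 7 9 8
f 8 9 10
f 8 10 4
f 9 1 11
f 9 11 10
f 10 11 12
f 10 12 4
f 11 1 13
f 11 13 12
f 12 13 14
f 12 14 4
f 13 1 15
f 13 15 14
f 14 15 16
f 14 16 4
f 15 1 17
f 15 17 16
f 16 17 18
f 16 18 4
f 17 1 19
f 17 19 18
f 18 19 20
f 18 20 4
f 19 1 21
f 19 21 20
f 20 21 22
f 20 22 4
f 21 1 23
f 21 23 22
f 22 23 24
f 22 24 4
f 23 1 25
f 23 25 24
f 24 25 26
f 24 26 4
f 25 1 2
f 25 2 26
f 26 2 3
f 26 3 4
f 28 30 27
f 31 28 27
f 27 30 29
f 29 31 27
f 28 34 30
f 32 28 31
f 32 34 28
f 30 34 29
f 33 31 29
f 29 34 33
f 33 32 31
f 34 32 33



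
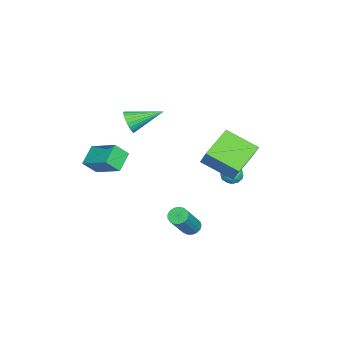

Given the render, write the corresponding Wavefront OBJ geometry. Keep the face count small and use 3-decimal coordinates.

v 3.136 1.844 -3.05
v 3.547 1.742 -3.401
v 4.855 1.373 -1.761
v 4.444 1.476 -1.41
v 3.565 2.001 -3.357
v 4.873 1.632 -1.717
v 3.484 2.224 -3.243
v 4.793 1.855 -1.603
v 3.324 2.36 -3.084
v 4.633 1.991 -1.444
v 3.121 2.378 -2.918
v 4.429 2.009 -1.278
v 2.921 2.274 -2.782
v 4.229 1.905 -1.142
v 2.77 2.071 -2.707
v 4.079 1.703 -1.067
v 2.703 1.817 -2.711
v 4.012 1.448 -1.071
v 2.736 1.569 -2.793
v 4.044 1.2 -1.153
v 2.859 1.384 -2.933
v 4.168 1.015 -1.293
v 3.046 1.304 -3.1
v 4.355 0.935 -1.46
v 3.254 1.348 -3.256
v 4.563 0.98 -1.616
v 3.435 1.506 -3.364
v 4.743 1.137 -1.725
v -2.426 3.293 -2.232
v -2.091 2.745 -2.119
v -2.809 2.875 -3.121
v -2.474 2.327 -3.008
v -2.979 2.486 -2.627
v -2.742 2.744 -2.077
v -2.158 2.876 -3.163
v -1.921 3.134 -2.613
v -1.926 2.487 -2.694
v -2.433 2.246 -2.362
v -2.467 3.374 -2.878
v -2.974 3.133 -2.546
v -2.225 3.056 -2.097
v -2.675 2.564 -3.143
v -2.972 2.658 -2.919
v -2.775 2.336 -2.852
v -2.607 3.055 -2.073
v -2.411 2.733 -2.006
v -2.932 2.581 -2.305
v -2.489 2.887 -3.234
v -2.293 2.565 -3.167
v -2.125 3.284 -2.388
v -1.928 2.962 -2.321
v -1.968 3.039 -2.935
v -1.931 2.582 -2.369
v -2.156 2.336 -2.892
v -1.97 2.659 -2.983
v -1.831 2.811 -2.66
v -2.229 2.44 -2.174
v -2.454 2.195 -2.697
v -2.751 2.288 -2.472
v -2.612 2.44 -2.149
v -2.132 2.289 -2.512
v -2.446 3.425 -2.543
v -2.671 3.18 -3.066
v -2.288 3.18 -3.091
v -2.149 3.332 -2.768
v -2.744 3.284 -2.348
v -2.969 3.038 -2.871
v -3.069 2.809 -2.58
v -2.93 2.961 -2.257
v -2.768 3.331 -2.728
v 1.571 3.647 -0.297
v 1.282 1.893 0.575
v -0.08 4.331 0.531
v -0.369 2.577 1.403
v 2.349 4.103 0.877
v 2.06 2.349 1.749
v 0.698 4.787 1.705
v 0.409 3.033 2.577
v -2.875 -2.891 0.384
v -2.352 -2.944 0.919
v -3.445 -1.129 1.116
v -2.204 -2.807 0.707
v -2.157 -2.684 0.446
v -2.22 -2.592 0.175
v -2.383 -2.545 -0.063
v -2.62 -2.551 -0.234
v -2.897 -2.609 -0.31
v -3.17 -2.709 -0.281
v -3.398 -2.838 -0.151
v -3.547 -2.974 0.062
v -3.594 -3.097 0.323
v -3.531 -3.189 0.593
v -3.368 -3.236 0.832
v -3.13 -3.23 1.003
v -2.854 -3.172 1.079
v -2.581 -3.072 1.05
v 1.597 -2.957 0.596
v 2.38 -1.516 1.385
v 2.643 -3.167 -0.057
v 3.426 -1.726 0.733
v 1.954 -3.574 1.367
v 2.737 -2.133 2.157
v 3 -3.784 0.715
v 3.783 -2.343 1.504
f 2 1 5
f 2 5 3
f 3 5 6
f 3 6 4
f 5 1 7
f 5 7 6
f 6 7 8
f 6 8 4
f 7 1 9
f 7 9 8
f 8 9 10
f 8 10 4
f 9 1 11
f 9 11 10
f 10 11 12
f 10 12 4
f 11 1 13
f 11 13 12
f 12 13 14
f 12 14 4
f 13 1 15
f 13 15 14
f 14 15 16
f 14 16 4
f 15 1 17
f 15 17 16
f 16 17 18
f 16 18 4
f 17 1 19
f 17 19 18
f 18 19 20
f 18 20 4
f 19 1 21
f 19 21 20
f 20 21 22
f 20 22 4
f 21 1 23
f 21 23 22
f 22 23 24
f 22 24 4
f 23 1 25
f 23 25 24
f 24 25 26
f 24 26 4
f 25 1 27
f 25 27 26
f 26 27 28
f 26 28 4
f 27 1 2
f 27 2 28
f 28 2 3
f 28 3 4
f 29 66 45
f 66 40 69
f 45 69 34
f 66 69 45
f 29 45 41
f 45 34 46
f 41 46 30
f 45 46 41
f 29 41 50
f 41 30 51
f 50 51 36
f 41 51 50
f 29 50 62
f 50 36 65
f 62 65 39
f 50 65 62
f 29 62 66
f 62 39 70
f 66 70 40
f 62 70 66
f 30 46 57
f 46 34 60
f 57 60 38
f 46 60 57
f 34 69 47
f 69 40 68
f 47 68 33
f 69 68 47
f 40 70 67
f 70 39 63
f 67 63 31
f 70 63 67
f 39 65 64
f 65 36 52
f 64 52 35
f 65 52 64
f 36 51 56
f 51 30 53
f 56 53 37
f 51 53 56
f 32 58 44
f 58 38 59
f 44 59 33
f 58 59 44
f 32 44 42
f 44 33 43
f 42 43 31
f 44 43 42
f 32 42 49
f 42 31 48
f 49 48 35
f 42 48 49
f 32 49 54
f 49 35 55
f 54 55 37
f 49 55 54
f 32 54 58
f 54 37 61
f 58 61 38
f 54 61 58
f 33 59 47
f 59 38 60
f 47 60 34
f 59 60 47
f 31 43 67
f 43 33 68
f 67 68 40
f 43 68 67
f 35 48 64
f 48 31 63
f 64 63 39
f 48 63 64
f 37 55 56
f 55 35 52
f 56 52 36
f 55 52 56
f 38 61 57
f 61 37 53
f 57 53 30
f 61 53 57
f 72 74 71
f 75 72 71
f 71 74 73
f 73 75 71
f 72 78 74
f 76 72 75
f 76 78 72
f 74 78 73
f 77 75 73
f 73 78 77
f 77 76 75
f 78 76 77
f 80 79 82
f 80 82 81
f 82 79 83
f 82 83 81
f 83 79 84
f 83 84 81
f 84 79 85
f 84 85 81
f 85 79 86
f 85 86 81
f 86 79 87
f 86 87 81
f 87 79 88
f 87 88 81
f 88 79 89
f 88 89 81
f 89 79 90
f 89 90 81
f 90 79 91
f 90 91 81
f 91 79 92
f 91 92 81
f 92 79 93
f 92 93 81
f 93 79 94
f 93 94 81
f 94 79 95
f 94 95 81
f 95 79 96
f 95 96 81
f 96 79 80
f 96 80 81
f 98 100 97
f 101 98 97
f 97 100 99
f 99 101 97
f 98 104 100
f 102 98 101
f 102 104 98
f 100 104 99
f 103 101 99
f 99 104 103
f 103 102 101
f 104 102 103



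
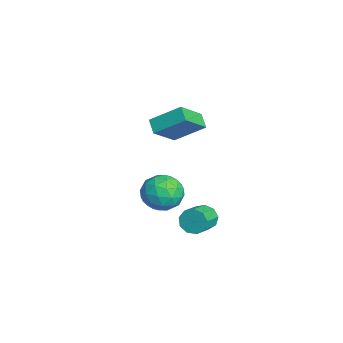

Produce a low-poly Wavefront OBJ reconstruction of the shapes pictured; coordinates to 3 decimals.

v -4.45 0.291 -1.714
v -3.429 -0.942 -0.449
v -3.944 1.895 -0.559
v -2.924 0.662 0.706
v -3.636 0.418 -2.246
v -2.616 -0.815 -0.981
v -3.131 2.022 -1.091
v -2.11 0.789 0.174
v 1.016 -0.019 -3.856
v 2.072 -0.382 -3.419
v 0.108 -1.338 -2.761
v 1.164 -1.701 -2.324
v 0.735 -0.62 -2.033
v 1.296 0.195 -2.71
v 0.884 -1.915 -3.47
v 1.445 -1.1 -4.147
v 1.99 -1.554 -3.181
v 1.898 -0.754 -2.293
v 0.282 -0.966 -3.887
v 0.19 -0.166 -2.999
v 1.624 -0.085 -3.733
v 0.556 -1.635 -2.447
v 0.305 -1 -2.276
v 0.925 -1.214 -2.019
v 1.168 0.255 -3.317
v 1.788 0.041 -3.06
v 1.003 -0.099 -2.246
v 0.392 -1.761 -3.12
v 1.012 -1.975 -2.863
v 1.255 -0.506 -4.161
v 1.875 -0.72 -3.904
v 1.177 -1.621 -3.934
v 2.196 -0.987 -3.337
v 1.662 -1.763 -2.693
v 1.498 -1.888 -3.367
v 1.827 -1.409 -3.764
v 2.142 -0.517 -2.815
v 1.608 -1.292 -2.171
v 1.356 -0.657 -2
v 1.686 -0.178 -2.398
v 2.094 -1.206 -2.675
v 0.572 -0.428 -4.009
v 0.038 -1.203 -3.365
v 0.494 -1.542 -3.782
v 0.824 -1.063 -4.18
v 0.518 0.043 -3.487
v -0.016 -0.733 -2.843
v 0.353 -0.311 -2.416
v 0.682 0.168 -2.813
v 0.086 -0.514 -3.505
v 2.506 1.052 -4.156
v 2.905 1.196 -4.81
v 3.973 0.473 -4.319
v 3.574 0.328 -3.664
v 2.999 1.579 -4.451
v 4.067 0.856 -3.96
v 2.863 1.715 -3.954
v 3.93 0.992 -3.462
v 2.559 1.541 -3.551
v 3.627 0.818 -3.059
v 2.231 1.138 -3.431
v 3.299 0.415 -2.94
v 2.032 0.694 -3.65
v 3.099 -0.029 -3.159
v 2.054 0.418 -4.106
v 3.122 -0.305 -3.615
v 2.288 0.438 -4.585
v 3.356 -0.285 -4.094
v 2.624 0.745 -4.863
v 3.692 0.022 -4.372
f 2 4 1
f 5 2 1
f 1 4 3
f 3 5 1
f 2 8 4
f 6 2 5
f 6 8 2
f 4 8 3
f 7 5 3
f 3 8 7
f 7 6 5
f 8 6 7
f 9 46 25
f 46 20 49
f 25 49 14
f 46 49 25
f 9 25 21
f 25 14 26
f 21 26 10
f 25 26 21
f 9 21 30
f 21 10 31
f 30 31 16
f 21 31 30
f 9 30 42
f 30 16 45
f 42 45 19
f 30 45 42
f 9 42 46
f 42 19 50
f 46 50 20
f 42 50 46
f 10 26 37
f 26 14 40
f 37 40 18
f 26 40 37
f 14 49 27
f 49 20 48
f 27 48 13
f 49 48 27
f 20 50 47
f 50 19 43
f 47 43 11
f 50 43 47
f 19 45 44
f 45 16 32
f 44 32 15
f 45 32 44
f 16 31 36
f 31 10 33
f 36 33 17
f 31 33 36
f 12 38 24
f 38 18 39
f 24 39 13
f 38 39 24
f 12 24 22
f 24 13 23
f 22 23 11
f 24 23 22
f 12 22 29
f 22 11 28
f 29 28 15
f 22 28 29
f 12 29 34
f 29 15 35
f 34 35 17
f 29 35 34
f 12 34 38
f 34 17 41
f 38 41 18
f 34 41 38
f 13 39 27
f 39 18 40
f 27 40 14
f 39 40 27
f 11 23 47
f 23 13 48
f 47 48 20
f 23 48 47
f 15 28 44
f 28 11 43
f 44 43 19
f 28 43 44
f 17 35 36
f 35 15 32
f 36 32 16
f 35 32 36
f 18 41 37
f 41 17 33
f 37 33 10
f 41 33 37
f 52 51 55
f 52 55 53
f 53 55 56
f 53 56 54
f 55 51 57
f 55 57 56
f 56 57 58
f 56 58 54
f 57 51 59
f 57 59 58
f 58 59 60
f 58 60 54
f 59 51 61
f 59 61 60
f 60 61 62
f 60 62 54
f 61 51 63
f 61 63 62
f 62 63 64
f 62 64 54
f 63 51 65
f 63 65 64
f 64 65 66
f 64 66 54
f 65 51 67
f 65 67 66
f 66 67 68
f 66 68 54
f 67 51 69
f 67 69 68
f 68 69 70
f 68 70 54
f 69 51 52
f 69 52 70
f 70 52 53
f 70 53 54



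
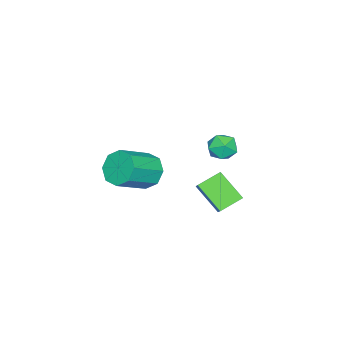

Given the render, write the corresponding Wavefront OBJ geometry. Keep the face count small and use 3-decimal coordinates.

v -1.673 2.7 -2.451
v -2.636 3.419 -1.929
v -1.316 4.031 -3.624
v -2.28 4.749 -3.103
v -0.94 3.151 -1.717
v -1.904 3.869 -1.196
v -0.584 4.481 -2.891
v -1.547 5.2 -2.369
v -4.145 -1.138 -4.243
v -3.565 -0.273 -4.531
v -1.916 -1.018 -3.446
v -2.495 -1.882 -3.157
v -3.977 -0.156 -3.824
v -2.328 -0.901 -2.739
v -4.488 -0.614 -3.362
v -2.838 -1.359 -2.277
v -4.797 -1.379 -3.416
v -3.148 -2.124 -2.331
v -4.724 -2.002 -3.954
v -3.075 -2.747 -2.869
v -4.312 -2.119 -4.661
v -2.663 -2.864 -3.576
v -3.802 -1.661 -5.123
v -2.152 -2.406 -4.038
v -3.492 -0.896 -5.069
v -1.843 -1.641 -3.984
v -2.701 4.353 -0.149
v -2.266 3.909 0.433
v -3.294 3.191 -0.593
v -2.859 2.747 -0.011
v -3.476 3.28 0.234
v -3.109 3.998 0.509
v -2.451 3.102 -0.669
v -2.084 3.82 -0.394
v -2.111 3.135 0.112
v -2.745 3.245 0.67
v -2.815 3.855 -0.83
v -3.449 3.965 -0.272
f 2 4 1
f 5 2 1
f 1 4 3
f 3 5 1
f 2 8 4
f 6 2 5
f 6 8 2
f 4 8 3
f 7 5 3
f 3 8 7
f 7 6 5
f 8 6 7
f 10 9 13
f 10 13 11
f 11 13 14
f 11 14 12
f 13 9 15
f 13 15 14
f 14 15 16
f 14 16 12
f 15 9 17
f 15 17 16
f 16 17 18
f 16 18 12
f 17 9 19
f 17 19 18
f 18 19 20
f 18 20 12
f 19 9 21
f 19 21 20
f 20 21 22
f 20 22 12
f 21 9 23
f 21 23 22
f 22 23 24
f 22 24 12
f 23 9 25
f 23 25 24
f 24 25 26
f 24 26 12
f 25 9 10
f 25 10 26
f 26 10 11
f 26 11 12
f 27 38 32
f 27 32 28
f 27 28 34
f 27 34 37
f 27 37 38
f 28 32 36
f 32 38 31
f 38 37 29
f 37 34 33
f 34 28 35
f 30 36 31
f 30 31 29
f 30 29 33
f 30 33 35
f 30 35 36
f 31 36 32
f 29 31 38
f 33 29 37
f 35 33 34
f 36 35 28



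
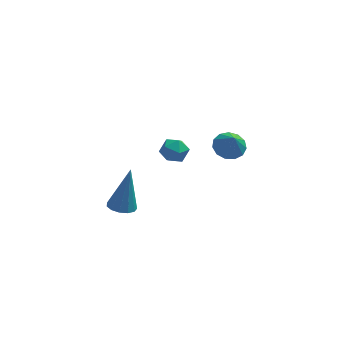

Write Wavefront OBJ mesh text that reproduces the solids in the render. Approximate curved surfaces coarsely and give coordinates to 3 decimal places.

v -0.761 0.599 2.15
v -0.278 0.609 2.571
v -0.842 -0.429 2.269
v -0.359 -0.419 2.69
v -0.924 -0.156 2.843
v -0.874 0.479 2.77
v -0.246 -0.299 2.07
v -0.196 0.336 1.997
v 0.04 0.054 2.522
v -0.378 0.143 3
v -0.742 0.037 1.84
v -1.16 0.126 2.318
v 1.658 4.151 -0.683
v 2.026 4.733 -0.442
v 1.842 3.649 0.243
v 1.634 4.791 -0.333
v 1.249 4.645 -0.335
v 0.994 4.343 -0.447
v 0.95 3.98 -0.635
v 1.13 3.671 -0.838
v 1.478 3.514 -0.992
v 1.883 3.56 -1.048
v 2.216 3.793 -0.988
v 2.372 4.14 -0.832
v 2.302 4.49 -0.628
v -2.81 2.829 -3.632
v -2.263 2.478 -3.648
v -2.43 3.331 -1.608
v -2.171 2.817 -3.749
v -2.282 3.161 -3.814
v -2.56 3.398 -3.821
v -2.918 3.455 -3.767
v -3.242 3.313 -3.671
v -3.428 3.017 -3.563
v -3.419 2.661 -3.476
v -3.216 2.359 -3.439
v -2.884 2.205 -3.463
v -2.529 2.25 -3.541
f 1 12 6
f 1 6 2
f 1 2 8
f 1 8 11
f 1 11 12
f 2 6 10
f 6 12 5
f 12 11 3
f 11 8 7
f 8 2 9
f 4 10 5
f 4 5 3
f 4 3 7
f 4 7 9
f 4 9 10
f 5 10 6
f 3 5 12
f 7 3 11
f 9 7 8
f 10 9 2
f 14 13 16
f 14 16 15
f 16 13 17
f 16 17 15
f 17 13 18
f 17 18 15
f 18 13 19
f 18 19 15
f 19 13 20
f 19 20 15
f 20 13 21
f 20 21 15
f 21 13 22
f 21 22 15
f 22 13 23
f 22 23 15
f 23 13 24
f 23 24 15
f 24 13 25
f 24 25 15
f 25 13 14
f 25 14 15
f 27 26 29
f 27 29 28
f 29 26 30
f 29 30 28
f 30 26 31
f 30 31 28
f 31 26 32
f 31 32 28
f 32 26 33
f 32 33 28
f 33 26 34
f 33 34 28
f 34 26 35
f 34 35 28
f 35 26 36
f 35 36 28
f 36 26 37
f 36 37 28
f 37 26 38
f 37 38 28
f 38 26 27
f 38 27 28



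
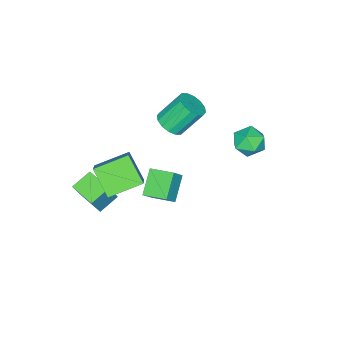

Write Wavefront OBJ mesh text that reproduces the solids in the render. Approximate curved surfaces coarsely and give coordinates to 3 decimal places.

v -2.124 -2.652 0.392
v -1.433 -3.034 1.006
v -2.444 -2.169 2.682
v -3.136 -1.788 2.068
v -1.252 -2.567 0.874
v -2.264 -1.702 2.55
v -1.305 -2.123 0.613
v -2.317 -1.258 2.289
v -1.578 -1.821 0.293
v -2.589 -0.956 1.969
v -1.996 -1.742 -0.001
v -3.008 -0.877 1.675
v -2.45 -1.907 -0.189
v -3.461 -1.042 1.487
v -2.816 -2.271 -0.222
v -3.827 -1.406 1.454
v -2.996 -2.738 -0.09
v -4.008 -1.873 1.586
v -2.943 -3.182 0.171
v -3.955 -2.317 1.847
v -2.671 -3.484 0.491
v -3.682 -2.619 2.167
v -2.252 -3.563 0.785
v -3.264 -2.698 2.461
v -1.799 -3.398 0.973
v -2.81 -2.533 2.649
v -1.443 4.642 4.549
v -0.48 4.712 4.058
v -1.7 3.068 3.822
v -0.737 3.138 3.331
v -0.789 3.022 4.407
v -0.63 3.995 4.856
v -1.55 3.785 3.024
v -1.391 4.758 3.473
v -0.546 4.182 3.115
v -0.076 3.71 3.97
v -2.104 4.07 3.91
v -1.634 3.598 4.765
v 3.902 -2.264 -1.189
v 3.481 -3.703 0.209
v 2.18 -1.096 -0.506
v 1.759 -2.535 0.892
v 5.061 -1.325 0.128
v 4.64 -2.764 1.526
v 3.339 -0.157 0.811
v 2.918 -1.596 2.209
v 0.32 -2.134 -4.731
v -1.058 -2.696 -3.599
v -0.05 -0.599 -4.419
v -1.428 -1.161 -3.287
v 1.108 -2.139 -3.773
v -0.27 -2.701 -2.641
v 0.738 -0.604 -3.461
v -0.64 -1.166 -2.329
v 2.18 -4.612 -3.076
v 3.079 -4.454 -1.286
v 2.418 -2.93 -3.344
v 3.317 -2.772 -1.553
v 3.443 -4.888 -3.687
v 4.342 -4.73 -1.896
v 3.681 -3.206 -3.954
v 4.58 -3.048 -2.164
f 2 1 5
f 2 5 3
f 3 5 6
f 3 6 4
f 5 1 7
f 5 7 6
f 6 7 8
f 6 8 4
f 7 1 9
f 7 9 8
f 8 9 10
f 8 10 4
f 9 1 11
f 9 11 10
f 10 11 12
f 10 12 4
f 11 1 13
f 11 13 12
f 12 13 14
f 12 14 4
f 13 1 15
f 13 15 14
f 14 15 16
f 14 16 4
f 15 1 17
f 15 17 16
f 16 17 18
f 16 18 4
f 17 1 19
f 17 19 18
f 18 19 20
f 18 20 4
f 19 1 21
f 19 21 20
f 20 21 22
f 20 22 4
f 21 1 23
f 21 23 22
f 22 23 24
f 22 24 4
f 23 1 25
f 23 25 24
f 24 25 26
f 24 26 4
f 25 1 2
f 25 2 26
f 26 2 3
f 26 3 4
f 27 38 32
f 27 32 28
f 27 28 34
f 27 34 37
f 27 37 38
f 28 32 36
f 32 38 31
f 38 37 29
f 37 34 33
f 34 28 35
f 30 36 31
f 30 31 29
f 30 29 33
f 30 33 35
f 30 35 36
f 31 36 32
f 29 31 38
f 33 29 37
f 35 33 34
f 36 35 28
f 40 42 39
f 43 40 39
f 39 42 41
f 41 43 39
f 40 46 42
f 44 40 43
f 44 46 40
f 42 46 41
f 45 43 41
f 41 46 45
f 45 44 43
f 46 44 45
f 48 50 47
f 51 48 47
f 47 50 49
f 49 51 47
f 48 54 50
f 52 48 51
f 52 54 48
f 50 54 49
f 53 51 49
f 49 54 53
f 53 52 51
f 54 52 53
f 56 58 55
f 59 56 55
f 55 58 57
f 57 59 55
f 56 62 58
f 60 56 59
f 60 62 56
f 58 62 57
f 61 59 57
f 57 62 61
f 61 60 59
f 62 60 61



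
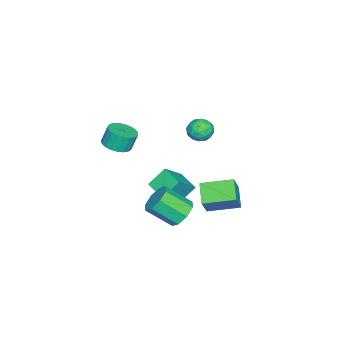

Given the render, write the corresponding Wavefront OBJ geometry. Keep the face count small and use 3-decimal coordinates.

v -2.258 0.278 -3.898
v -0.949 -0.27 -2.604
v -1.433 1.544 -4.196
v -0.124 0.996 -2.903
v -1.476 -0.496 -5.017
v -0.167 -1.044 -3.724
v -0.651 0.77 -5.316
v 0.658 0.222 -4.022
v 3.426 2.621 -2.684
v 4.133 3.2 -2.209
v 4.54 1.679 -0.96
v 3.834 1.099 -1.436
v 3.417 3.273 -1.887
v 3.824 1.751 -0.638
v 2.706 2.963 -2.032
v 3.114 1.442 -0.784
v 2.418 2.453 -2.559
v 2.825 0.932 -1.311
v 2.72 2.041 -3.16
v 3.127 0.52 -1.911
v 3.436 1.969 -3.482
v 3.843 0.447 -2.233
v 4.146 2.278 -3.336
v 4.554 0.757 -2.088
v 4.435 2.788 -2.809
v 4.842 1.267 -1.561
v 2.109 3.857 3.933
v 2.648 3.234 3.676
v 1.052 2.946 3.924
v 1.591 2.323 3.667
v 1.656 2.648 4.463
v 2.309 3.212 4.469
v 1.391 2.968 3.131
v 2.044 3.532 3.137
v 2.204 2.686 3.181
v 2.368 2.488 4.004
v 1.332 3.692 3.596
v 1.496 3.494 4.419
v 2.471 3.626 3.805
v 1.229 2.554 3.795
v 1.267 2.746 4.262
v 1.584 2.38 4.112
v 2.272 3.612 4.271
v 2.588 3.246 4.121
v 2.005 2.902 4.583
v 1.112 2.934 3.479
v 1.428 2.568 3.329
v 2.116 3.8 3.488
v 2.433 3.434 3.338
v 1.695 3.278 3.017
v 2.527 2.937 3.364
v 1.906 2.402 3.358
v 1.789 2.781 3.043
v 2.172 3.112 3.046
v 2.623 2.821 3.847
v 2.002 2.285 3.842
v 2.04 2.476 4.31
v 2.424 2.807 4.313
v 2.363 2.498 3.556
v 1.698 3.895 3.758
v 1.077 3.359 3.753
v 1.276 3.373 3.287
v 1.66 3.704 3.29
v 1.794 3.778 4.242
v 1.173 3.243 4.236
v 1.528 3.068 4.554
v 1.911 3.399 4.557
v 1.337 3.682 4.044
v -0.679 2.432 -3.712
v 0.234 2.449 -2.313
v -1.369 4.358 -3.285
v -0.457 4.375 -1.887
v 0.537 3.045 -4.513
v 1.449 3.062 -3.115
v -0.154 4.971 -4.087
v 0.759 4.988 -2.688
v 3.762 -1.357 2.596
v 4.38 -1.979 2.907
v 4.116 -1.664 4.056
v 3.498 -1.043 3.744
v 4.597 -1.661 2.87
v 4.333 -1.346 4.019
v 4.67 -1.291 2.785
v 4.406 -0.976 3.934
v 4.585 -0.932 2.668
v 4.322 -0.617 3.817
v 4.359 -0.647 2.538
v 4.096 -0.332 3.687
v 4.029 -0.485 2.418
v 3.766 -0.17 3.566
v 3.653 -0.473 2.328
v 3.39 -0.158 3.477
v 3.296 -0.615 2.285
v 3.032 -0.3 3.434
v 3.019 -0.885 2.296
v 2.756 -0.57 3.445
v 2.871 -1.237 2.358
v 2.607 -0.922 3.507
v 2.876 -1.609 2.462
v 2.613 -1.294 3.61
v 3.035 -1.938 2.588
v 2.772 -1.623 3.737
v 3.32 -2.167 2.716
v 3.056 -1.852 3.865
v 3.681 -2.256 2.823
v 3.417 -1.941 3.972
v 4.056 -2.189 2.891
v 3.792 -1.874 4.04
f 2 4 1
f 5 2 1
f 1 4 3
f 3 5 1
f 2 8 4
f 6 2 5
f 6 8 2
f 4 8 3
f 7 5 3
f 3 8 7
f 7 6 5
f 8 6 7
f 10 9 13
f 10 13 11
f 11 13 14
f 11 14 12
f 13 9 15
f 13 15 14
f 14 15 16
f 14 16 12
f 15 9 17
f 15 17 16
f 16 17 18
f 16 18 12
f 17 9 19
f 17 19 18
f 18 19 20
f 18 20 12
f 19 9 21
f 19 21 20
f 20 21 22
f 20 22 12
f 21 9 23
f 21 23 22
f 22 23 24
f 22 24 12
f 23 9 25
f 23 25 24
f 24 25 26
f 24 26 12
f 25 9 10
f 25 10 26
f 26 10 11
f 26 11 12
f 27 64 43
f 64 38 67
f 43 67 32
f 64 67 43
f 27 43 39
f 43 32 44
f 39 44 28
f 43 44 39
f 27 39 48
f 39 28 49
f 48 49 34
f 39 49 48
f 27 48 60
f 48 34 63
f 60 63 37
f 48 63 60
f 27 60 64
f 60 37 68
f 64 68 38
f 60 68 64
f 28 44 55
f 44 32 58
f 55 58 36
f 44 58 55
f 32 67 45
f 67 38 66
f 45 66 31
f 67 66 45
f 38 68 65
f 68 37 61
f 65 61 29
f 68 61 65
f 37 63 62
f 63 34 50
f 62 50 33
f 63 50 62
f 34 49 54
f 49 28 51
f 54 51 35
f 49 51 54
f 30 56 42
f 56 36 57
f 42 57 31
f 56 57 42
f 30 42 40
f 42 31 41
f 40 41 29
f 42 41 40
f 30 40 47
f 40 29 46
f 47 46 33
f 40 46 47
f 30 47 52
f 47 33 53
f 52 53 35
f 47 53 52
f 30 52 56
f 52 35 59
f 56 59 36
f 52 59 56
f 31 57 45
f 57 36 58
f 45 58 32
f 57 58 45
f 29 41 65
f 41 31 66
f 65 66 38
f 41 66 65
f 33 46 62
f 46 29 61
f 62 61 37
f 46 61 62
f 35 53 54
f 53 33 50
f 54 50 34
f 53 50 54
f 36 59 55
f 59 35 51
f 55 51 28
f 59 51 55
f 70 72 69
f 73 70 69
f 69 72 71
f 71 73 69
f 70 76 72
f 74 70 73
f 74 76 70
f 72 76 71
f 75 73 71
f 71 76 75
f 75 74 73
f 76 74 75
f 78 77 81
f 78 81 79
f 79 81 82
f 79 82 80
f 81 77 83
f 81 83 82
f 82 83 84
f 82 84 80
f 83 77 85
f 83 85 84
f 84 85 86
f 84 86 80
f 85 77 87
f 85 87 86
f 86 87 88
f 86 88 80
f 87 77 89
f 87 89 88
f 88 89 90
f 88 90 80
f 89 77 91
f 89 91 90
f 90 91 92
f 90 92 80
f 91 77 93
f 91 93 92
f 92 93 94
f 92 94 80
f 93 77 95
f 93 95 94
f 94 95 96
f 94 96 80
f 95 77 97
f 95 97 96
f 96 97 98
f 96 98 80
f 97 77 99
f 97 99 98
f 98 99 100
f 98 100 80
f 99 77 101
f 99 101 100
f 100 101 102
f 100 102 80
f 101 77 103
f 101 103 102
f 102 103 104
f 102 104 80
f 103 77 105
f 103 105 104
f 104 105 106
f 104 106 80
f 105 77 107
f 105 107 106
f 106 107 108
f 106 108 80
f 107 77 78
f 107 78 108
f 108 78 79
f 108 79 80



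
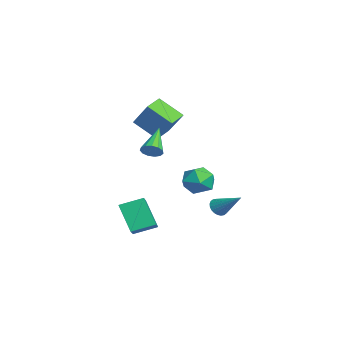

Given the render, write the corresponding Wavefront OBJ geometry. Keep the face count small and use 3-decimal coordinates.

v 2.731 -3.452 -2.866
v 2.753 -1.975 -2.365
v 1.043 -3.123 -3.763
v 1.065 -1.646 -3.262
v 3.775 -2.874 -4.618
v 3.797 -1.397 -4.117
v 2.087 -2.545 -5.515
v 2.109 -1.068 -5.014
v 0.21 2.559 -2.051
v 1.265 2.274 -2.459
v -0.005 0.806 -1.381
v 1.05 0.521 -1.789
v 0.952 1.264 -0.894
v 1.085 2.347 -1.308
v 0.175 0.733 -2.532
v 0.308 1.816 -2.946
v 1.244 1.145 -2.756
v 1.724 1.473 -1.744
v -0.464 1.607 -2.096
v 0.016 1.935 -1.084
v -2.137 -1.301 2.722
v -0.903 -0.587 4.346
v -1.371 0.042 1.55
v -0.138 0.756 3.174
v -1.222 -2.116 2.386
v 0.011 -1.402 4.01
v -0.457 -0.773 1.214
v 0.777 -0.059 2.838
v 1.482 2.622 -3.853
v 2.015 2.274 -4.094
v 2.758 3.738 -2.647
v 2.002 2.476 -4.267
v 1.91 2.699 -4.376
v 1.752 2.911 -4.406
v 1.554 3.078 -4.352
v 1.345 3.176 -4.221
v 1.157 3.19 -4.035
v 1.018 3.117 -3.821
v 0.95 2.969 -3.611
v 0.963 2.768 -3.439
v 1.055 2.544 -3.329
v 1.212 2.333 -3.3
v 1.411 2.165 -3.354
v 1.62 2.067 -3.484
v 1.808 2.053 -3.671
v 1.947 2.126 -3.885
v 3.845 -1.649 1.72
v 4.095 -2.03 2.238
v 2.195 -0.991 3
v 4.26 -1.679 2.271
v 4.293 -1.319 2.128
v 4.184 -1.063 1.857
v 3.968 -0.993 1.541
v 3.712 -1.132 1.283
v 3.499 -1.434 1.163
v 3.396 -1.804 1.22
v 3.435 -2.125 1.436
v 3.605 -2.295 1.742
v 3.851 -2.259 2.041
f 2 4 1
f 5 2 1
f 1 4 3
f 3 5 1
f 2 8 4
f 6 2 5
f 6 8 2
f 4 8 3
f 7 5 3
f 3 8 7
f 7 6 5
f 8 6 7
f 9 20 14
f 9 14 10
f 9 10 16
f 9 16 19
f 9 19 20
f 10 14 18
f 14 20 13
f 20 19 11
f 19 16 15
f 16 10 17
f 12 18 13
f 12 13 11
f 12 11 15
f 12 15 17
f 12 17 18
f 13 18 14
f 11 13 20
f 15 11 19
f 17 15 16
f 18 17 10
f 22 24 21
f 25 22 21
f 21 24 23
f 23 25 21
f 22 28 24
f 26 22 25
f 26 28 22
f 24 28 23
f 27 25 23
f 23 28 27
f 27 26 25
f 28 26 27
f 30 29 32
f 30 32 31
f 32 29 33
f 32 33 31
f 33 29 34
f 33 34 31
f 34 29 35
f 34 35 31
f 35 29 36
f 35 36 31
f 36 29 37
f 36 37 31
f 37 29 38
f 37 38 31
f 38 29 39
f 38 39 31
f 39 29 40
f 39 40 31
f 40 29 41
f 40 41 31
f 41 29 42
f 41 42 31
f 42 29 43
f 42 43 31
f 43 29 44
f 43 44 31
f 44 29 45
f 44 45 31
f 45 29 46
f 45 46 31
f 46 29 30
f 46 30 31
f 48 47 50
f 48 50 49
f 50 47 51
f 50 51 49
f 51 47 52
f 51 52 49
f 52 47 53
f 52 53 49
f 53 47 54
f 53 54 49
f 54 47 55
f 54 55 49
f 55 47 56
f 55 56 49
f 56 47 57
f 56 57 49
f 57 47 58
f 57 58 49
f 58 47 59
f 58 59 49
f 59 47 48
f 59 48 49



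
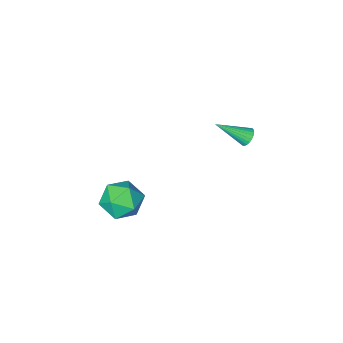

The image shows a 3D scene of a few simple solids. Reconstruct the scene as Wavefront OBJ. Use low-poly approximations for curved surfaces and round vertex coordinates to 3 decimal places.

v 3.237 -2.639 -2.631
v 4.114 -3.321 -2.24
v 2.466 -4.139 -3.52
v 3.343 -4.821 -3.129
v 2.546 -4.396 -2.373
v 3.022 -3.47 -1.824
v 3.558 -3.99 -3.936
v 4.034 -3.064 -3.387
v 4.312 -4.156 -3.047
v 3.687 -4.407 -2.081
v 2.893 -3.053 -3.679
v 2.268 -3.304 -2.713
v -3.32 -3.091 -0.828
v -3.101 -3.309 -1.271
v -1.96 -3.869 0.228
v -3.001 -3.124 -1.263
v -2.95 -2.933 -1.189
v -2.955 -2.767 -1.06
v -3.015 -2.65 -0.895
v -3.122 -2.6 -0.721
v -3.259 -2.624 -0.563
v -3.406 -2.72 -0.445
v -3.539 -2.872 -0.386
v -3.639 -3.058 -0.394
v -3.69 -3.248 -0.468
v -3.685 -3.414 -0.597
v -3.624 -3.532 -0.762
v -3.517 -3.582 -0.936
v -3.38 -3.557 -1.094
v -3.234 -3.461 -1.212
f 1 12 6
f 1 6 2
f 1 2 8
f 1 8 11
f 1 11 12
f 2 6 10
f 6 12 5
f 12 11 3
f 11 8 7
f 8 2 9
f 4 10 5
f 4 5 3
f 4 3 7
f 4 7 9
f 4 9 10
f 5 10 6
f 3 5 12
f 7 3 11
f 9 7 8
f 10 9 2
f 14 13 16
f 14 16 15
f 16 13 17
f 16 17 15
f 17 13 18
f 17 18 15
f 18 13 19
f 18 19 15
f 19 13 20
f 19 20 15
f 20 13 21
f 20 21 15
f 21 13 22
f 21 22 15
f 22 13 23
f 22 23 15
f 23 13 24
f 23 24 15
f 24 13 25
f 24 25 15
f 25 13 26
f 25 26 15
f 26 13 27
f 26 27 15
f 27 13 28
f 27 28 15
f 28 13 29
f 28 29 15
f 29 13 30
f 29 30 15
f 30 13 14
f 30 14 15



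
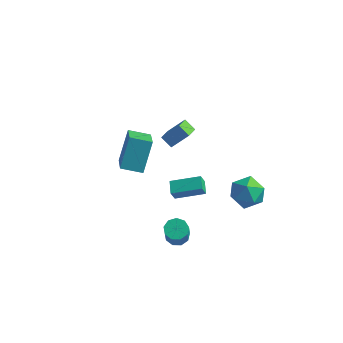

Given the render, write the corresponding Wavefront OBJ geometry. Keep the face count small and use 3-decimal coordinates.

v -3.961 0.036 -2.188
v -3.95 1.326 -0.443
v -4.785 1.557 -3.306
v -4.774 2.847 -1.561
v -2.706 0.473 -2.519
v -2.695 1.763 -0.774
v -3.53 1.994 -3.637
v -3.519 3.284 -1.892
v 1.113 -3.338 -2.801
v 1.559 -3.792 -3.093
v 1.812 -4.496 -1.611
v 1.367 -4.042 -1.319
v 1.795 -3.402 -2.948
v 2.048 -4.105 -1.466
v 1.712 -2.981 -2.734
v 1.965 -3.685 -1.252
v 1.349 -2.728 -2.552
v 1.602 -3.432 -1.07
v 0.876 -2.76 -2.486
v 1.129 -3.464 -1.004
v 0.514 -3.063 -2.568
v 0.767 -3.766 -1.086
v 0.432 -3.494 -2.759
v 0.686 -4.198 -1.277
v 0.67 -3.853 -2.969
v 0.923 -4.556 -1.487
v 1.115 -3.97 -3.101
v 1.368 -4.674 -1.619
v 2.886 1.487 -1.904
v 3.502 1.419 -0.952
v 3.718 -0.019 -2.548
v 4.334 -0.087 -1.596
v 3.217 -0.289 -1.566
v 2.703 0.642 -1.167
v 4.517 0.758 -2.333
v 4.003 1.689 -1.934
v 4.51 0.969 -1.217
v 3.706 0.322 -0.743
v 3.514 1.078 -2.757
v 2.71 0.431 -2.283
v 0.933 -3.256 0.568
v 0.825 -3.563 1.321
v 0.55 -2.536 0.807
v 0.442 -2.843 1.56
v 2.478 -2.597 1.06
v 2.37 -2.904 1.813
v 2.095 -1.877 1.299
v 1.987 -2.184 2.052
v -0.138 -1.327 2.954
v -0.799 -1.18 3.434
v -0.158 -0.446 2.657
v -0.819 -0.299 3.138
v 0.739 -0.941 4.042
v 0.078 -0.794 4.523
v 0.719 -0.06 3.746
v 0.058 0.087 4.226
f 2 4 1
f 5 2 1
f 1 4 3
f 3 5 1
f 2 8 4
f 6 2 5
f 6 8 2
f 4 8 3
f 7 5 3
f 3 8 7
f 7 6 5
f 8 6 7
f 10 9 13
f 10 13 11
f 11 13 14
f 11 14 12
f 13 9 15
f 13 15 14
f 14 15 16
f 14 16 12
f 15 9 17
f 15 17 16
f 16 17 18
f 16 18 12
f 17 9 19
f 17 19 18
f 18 19 20
f 18 20 12
f 19 9 21
f 19 21 20
f 20 21 22
f 20 22 12
f 21 9 23
f 21 23 22
f 22 23 24
f 22 24 12
f 23 9 25
f 23 25 24
f 24 25 26
f 24 26 12
f 25 9 27
f 25 27 26
f 26 27 28
f 26 28 12
f 27 9 10
f 27 10 28
f 28 10 11
f 28 11 12
f 29 40 34
f 29 34 30
f 29 30 36
f 29 36 39
f 29 39 40
f 30 34 38
f 34 40 33
f 40 39 31
f 39 36 35
f 36 30 37
f 32 38 33
f 32 33 31
f 32 31 35
f 32 35 37
f 32 37 38
f 33 38 34
f 31 33 40
f 35 31 39
f 37 35 36
f 38 37 30
f 42 44 41
f 45 42 41
f 41 44 43
f 43 45 41
f 42 48 44
f 46 42 45
f 46 48 42
f 44 48 43
f 47 45 43
f 43 48 47
f 47 46 45
f 48 46 47
f 50 52 49
f 53 50 49
f 49 52 51
f 51 53 49
f 50 56 52
f 54 50 53
f 54 56 50
f 52 56 51
f 55 53 51
f 51 56 55
f 55 54 53
f 56 54 55

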